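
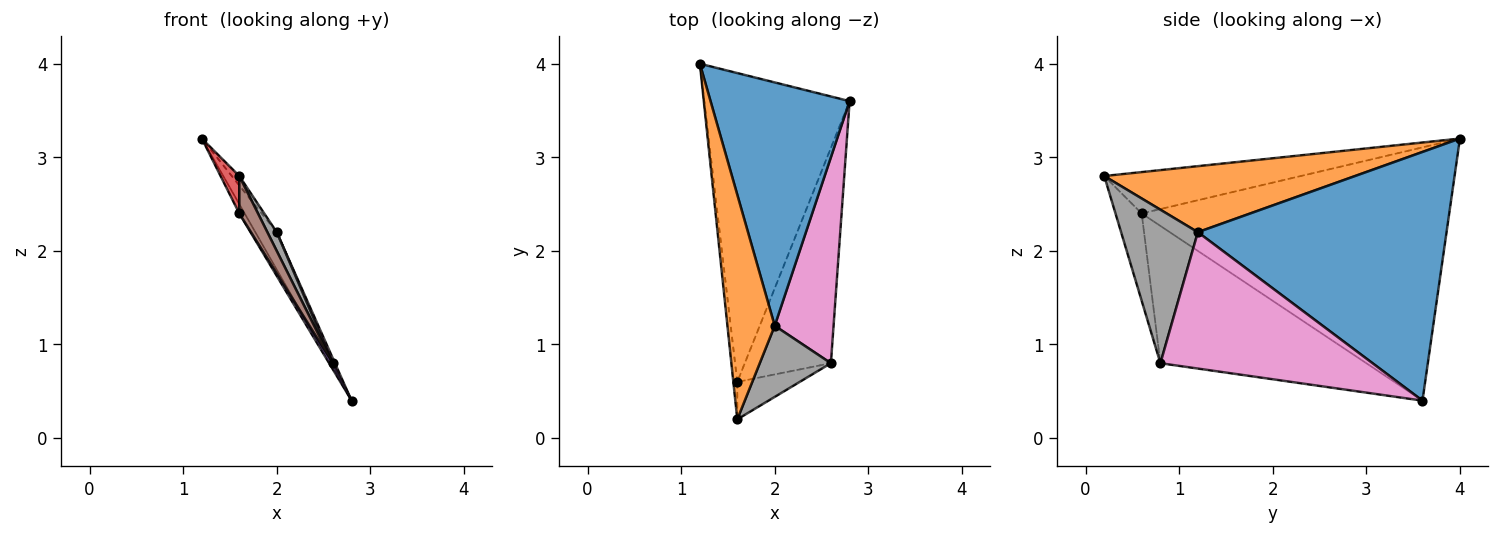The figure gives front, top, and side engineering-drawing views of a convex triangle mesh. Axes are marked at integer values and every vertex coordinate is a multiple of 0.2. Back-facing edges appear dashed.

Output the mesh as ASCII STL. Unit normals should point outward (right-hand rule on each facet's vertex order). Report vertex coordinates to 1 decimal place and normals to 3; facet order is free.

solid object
 facet normal 0.870 0.075 0.487
  outer loop
   vertex 2.0 1.2 2.2
   vertex 2.8 3.6 0.4
   vertex 1.2 4.0 3.2
  endloop
 endfacet
 facet normal 0.813 0.024 0.582
  outer loop
   vertex 2.0 1.2 2.2
   vertex 1.2 4.0 3.2
   vertex 1.6 0.2 2.8
  endloop
 endfacet
 facet normal -0.867 0.015 -0.498
  outer loop
   vertex 1.6 0.6 2.4
   vertex 1.2 4.0 3.2
   vertex 2.8 3.6 0.4
  endloop
 endfacet
 facet normal -0.991 -0.094 -0.094
  outer loop
   vertex 1.6 0.6 2.4
   vertex 1.6 0.2 2.8
   vertex 1.2 4.0 3.2
  endloop
 endfacet
 facet normal -0.847 -0.015 -0.531
  outer loop
   vertex 2.6 0.8 0.8
   vertex 1.6 0.6 2.4
   vertex 2.8 3.6 0.4
  endloop
 endfacet
 facet normal -0.704 -0.503 -0.503
  outer loop
   vertex 2.6 0.8 0.8
   vertex 1.6 0.2 2.8
   vertex 1.6 0.6 2.4
  endloop
 endfacet
 facet normal 0.918 -0.009 0.396
  outer loop
   vertex 2.6 0.8 0.8
   vertex 2.8 3.6 0.4
   vertex 2.0 1.2 2.2
  endloop
 endfacet
 facet normal 0.902 -0.110 0.418
  outer loop
   vertex 2.6 0.8 0.8
   vertex 2.0 1.2 2.2
   vertex 1.6 0.2 2.8
  endloop
 endfacet
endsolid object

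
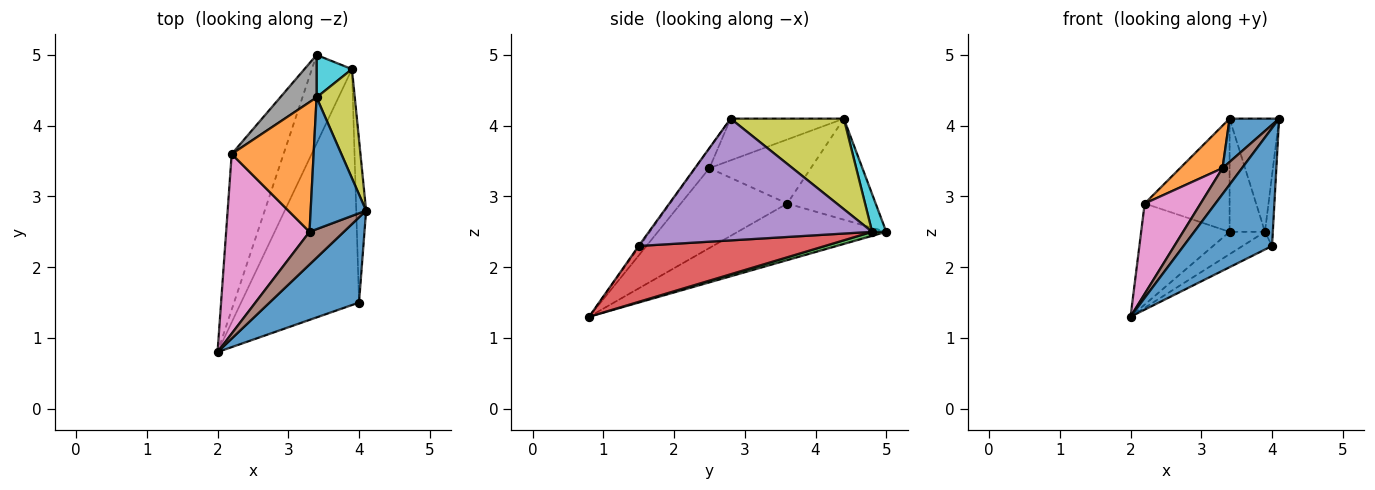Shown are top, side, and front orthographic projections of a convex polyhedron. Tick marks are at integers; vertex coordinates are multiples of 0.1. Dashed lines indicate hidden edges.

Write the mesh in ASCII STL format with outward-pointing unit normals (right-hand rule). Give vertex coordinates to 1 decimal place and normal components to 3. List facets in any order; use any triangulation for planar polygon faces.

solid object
 facet normal -0.009 -0.810 0.586
  outer loop
   vertex 4.0 1.5 2.3
   vertex 4.1 2.8 4.1
   vertex 2.0 0.8 1.3
  endloop
 endfacet
 facet normal -0.675 0.402 -0.619
  outer loop
   vertex 2.2 3.6 2.9
   vertex 3.4 5.0 2.5
   vertex 2.0 0.8 1.3
  endloop
 endfacet
 facet normal 0.097 0.243 -0.965
  outer loop
   vertex 3.9 4.8 2.5
   vertex 2.0 0.8 1.3
   vertex 3.4 5.0 2.5
  endloop
 endfacet
 facet normal 0.427 0.068 -0.902
  outer loop
   vertex 3.9 4.8 2.5
   vertex 4.0 1.5 2.3
   vertex 2.0 0.8 1.3
  endloop
 endfacet
 facet normal 0.996 0.035 -0.081
  outer loop
   vertex 3.9 4.8 2.5
   vertex 4.1 2.8 4.1
   vertex 4.0 1.5 2.3
  endloop
 endfacet
 facet normal -0.412 -0.567 0.714
  outer loop
   vertex 3.3 2.5 3.4
   vertex 2.0 0.8 1.3
   vertex 4.1 2.8 4.1
  endloop
 endfacet
 facet normal -0.650 -0.341 0.679
  outer loop
   vertex 3.3 2.5 3.4
   vertex 2.2 3.6 2.9
   vertex 2.0 0.8 1.3
  endloop
 endfacet
 facet normal -0.698 0.670 0.251
  outer loop
   vertex 3.4 4.4 4.1
   vertex 3.4 5.0 2.5
   vertex 2.2 3.6 2.9
  endloop
 endfacet
 facet normal 0.855 0.374 0.361
  outer loop
   vertex 3.4 4.4 4.1
   vertex 4.1 2.8 4.1
   vertex 3.9 4.8 2.5
  endloop
 endfacet
 facet normal 0.351 0.877 0.329
  outer loop
   vertex 3.4 4.4 4.1
   vertex 3.9 4.8 2.5
   vertex 3.4 5.0 2.5
  endloop
 endfacet
 facet normal -0.581 -0.254 0.773
  outer loop
   vertex 3.4 4.4 4.1
   vertex 3.3 2.5 3.4
   vertex 4.1 2.8 4.1
  endloop
 endfacet
 facet normal -0.596 -0.250 0.763
  outer loop
   vertex 3.4 4.4 4.1
   vertex 2.2 3.6 2.9
   vertex 3.3 2.5 3.4
  endloop
 endfacet
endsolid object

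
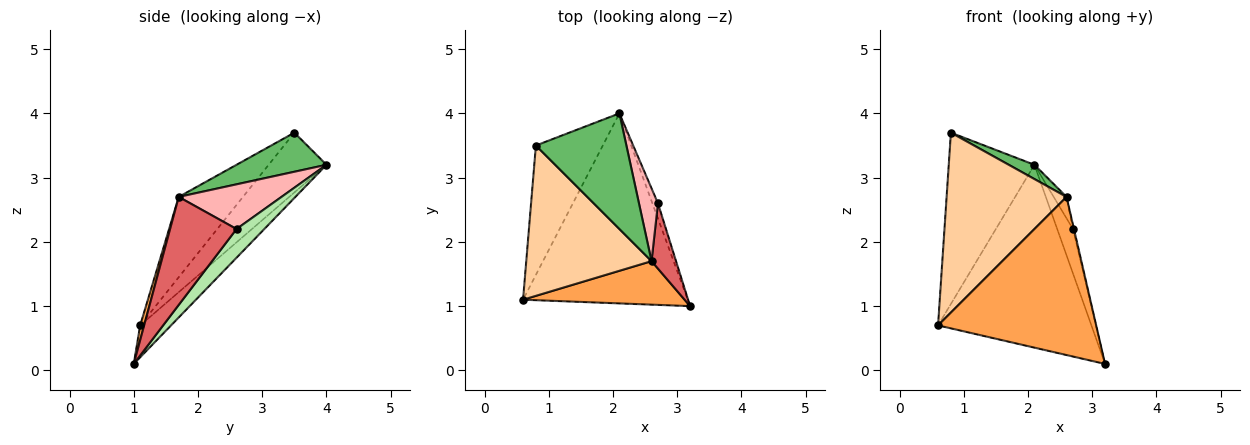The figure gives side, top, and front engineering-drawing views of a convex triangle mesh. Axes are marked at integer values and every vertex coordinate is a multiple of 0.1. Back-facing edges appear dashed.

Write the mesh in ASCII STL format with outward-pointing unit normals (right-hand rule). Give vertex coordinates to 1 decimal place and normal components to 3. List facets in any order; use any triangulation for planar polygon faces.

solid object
 facet normal -0.138 0.687 -0.714
  outer loop
   vertex 2.1 4.0 3.2
   vertex 3.2 1.0 0.1
   vertex 0.6 1.1 0.7
  endloop
 endfacet
 facet normal -0.474 0.703 -0.530
  outer loop
   vertex 0.8 3.5 3.7
   vertex 2.1 4.0 3.2
   vertex 0.6 1.1 0.7
  endloop
 endfacet
 facet normal 0.024 -0.964 0.265
  outer loop
   vertex 2.6 1.7 2.7
   vertex 0.6 1.1 0.7
   vertex 3.2 1.0 0.1
  endloop
 endfacet
 facet normal -0.380 -0.710 0.593
  outer loop
   vertex 2.6 1.7 2.7
   vertex 0.8 3.5 3.7
   vertex 0.6 1.1 0.7
  endloop
 endfacet
 facet normal 0.394 -0.113 0.912
  outer loop
   vertex 2.6 1.7 2.7
   vertex 2.1 4.0 3.2
   vertex 0.8 3.5 3.7
  endloop
 endfacet
 facet normal 0.858 0.486 -0.166
  outer loop
   vertex 2.7 2.6 2.2
   vertex 3.2 1.0 0.1
   vertex 2.1 4.0 3.2
  endloop
 endfacet
 facet normal 0.975 0.015 0.221
  outer loop
   vertex 2.7 2.6 2.2
   vertex 2.6 1.7 2.7
   vertex 3.2 1.0 0.1
  endloop
 endfacet
 facet normal 0.914 0.114 0.389
  outer loop
   vertex 2.7 2.6 2.2
   vertex 2.1 4.0 3.2
   vertex 2.6 1.7 2.7
  endloop
 endfacet
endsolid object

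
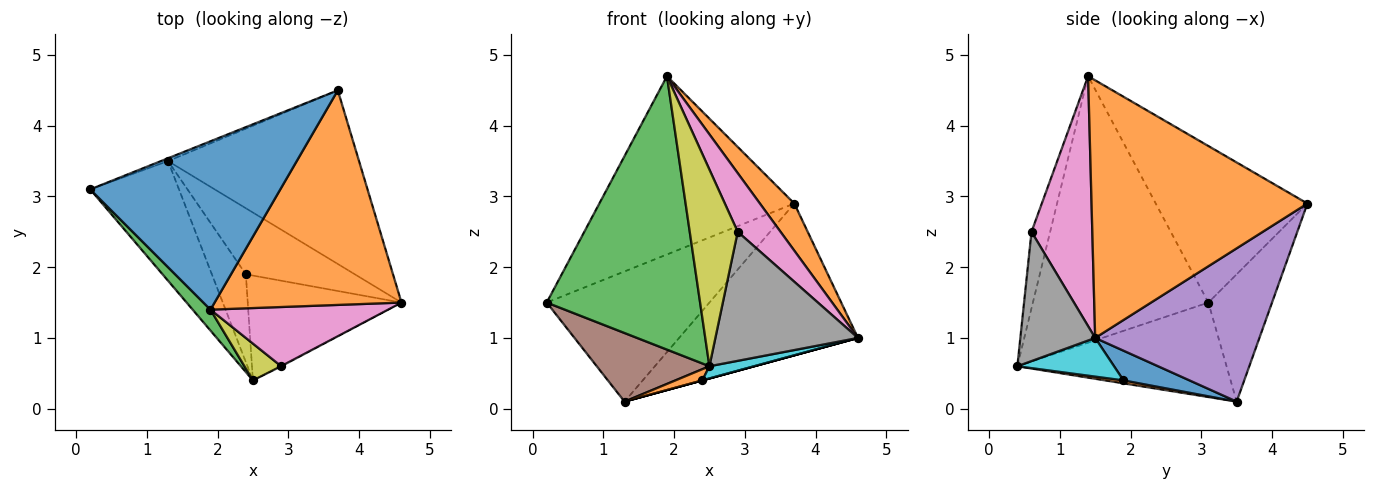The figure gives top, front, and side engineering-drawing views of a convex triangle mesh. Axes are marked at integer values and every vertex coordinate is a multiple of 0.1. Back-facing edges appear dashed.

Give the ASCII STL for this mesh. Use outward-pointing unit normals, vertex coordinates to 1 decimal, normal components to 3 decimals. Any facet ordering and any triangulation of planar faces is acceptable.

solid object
 facet normal -0.492 0.633 0.598
  outer loop
   vertex 1.9 1.4 4.7
   vertex 3.7 4.5 2.9
   vertex 0.2 3.1 1.5
  endloop
 endfacet
 facet normal 0.803 -0.128 0.582
  outer loop
   vertex 1.9 1.4 4.7
   vertex 4.6 1.5 1.0
   vertex 3.7 4.5 2.9
  endloop
 endfacet
 facet normal -0.752 -0.657 0.050
  outer loop
   vertex 2.5 0.4 0.6
   vertex 1.9 1.4 4.7
   vertex 0.2 3.1 1.5
  endloop
 endfacet
 facet normal -0.364 0.931 -0.020
  outer loop
   vertex 1.3 3.5 0.1
   vertex 0.2 3.1 1.5
   vertex 3.7 4.5 2.9
  endloop
 endfacet
 facet normal 0.517 0.563 -0.644
  outer loop
   vertex 1.3 3.5 0.1
   vertex 3.7 4.5 2.9
   vertex 4.6 1.5 1.0
  endloop
 endfacet
 facet normal -0.678 -0.365 -0.637
  outer loop
   vertex 1.3 3.5 0.1
   vertex 2.5 0.4 0.6
   vertex 0.2 3.1 1.5
  endloop
 endfacet
 facet normal 0.707 -0.498 0.502
  outer loop
   vertex 2.9 0.6 2.5
   vertex 4.6 1.5 1.0
   vertex 1.9 1.4 4.7
  endloop
 endfacet
 facet normal 0.465 -0.885 -0.005
  outer loop
   vertex 2.9 0.6 2.5
   vertex 2.5 0.4 0.6
   vertex 4.6 1.5 1.0
  endloop
 endfacet
 facet normal -0.357 -0.918 0.172
  outer loop
   vertex 2.9 0.6 2.5
   vertex 1.9 1.4 4.7
   vertex 2.5 0.4 0.6
  endloop
 endfacet
 facet normal 0.242 -0.112 -0.964
  outer loop
   vertex 2.4 1.9 0.4
   vertex 4.6 1.5 1.0
   vertex 2.5 0.4 0.6
  endloop
 endfacet
 facet normal 0.263 0.000 -0.965
  outer loop
   vertex 2.4 1.9 0.4
   vertex 1.3 3.5 0.1
   vertex 4.6 1.5 1.0
  endloop
 endfacet
 facet normal 0.086 -0.126 -0.988
  outer loop
   vertex 2.4 1.9 0.4
   vertex 2.5 0.4 0.6
   vertex 1.3 3.5 0.1
  endloop
 endfacet
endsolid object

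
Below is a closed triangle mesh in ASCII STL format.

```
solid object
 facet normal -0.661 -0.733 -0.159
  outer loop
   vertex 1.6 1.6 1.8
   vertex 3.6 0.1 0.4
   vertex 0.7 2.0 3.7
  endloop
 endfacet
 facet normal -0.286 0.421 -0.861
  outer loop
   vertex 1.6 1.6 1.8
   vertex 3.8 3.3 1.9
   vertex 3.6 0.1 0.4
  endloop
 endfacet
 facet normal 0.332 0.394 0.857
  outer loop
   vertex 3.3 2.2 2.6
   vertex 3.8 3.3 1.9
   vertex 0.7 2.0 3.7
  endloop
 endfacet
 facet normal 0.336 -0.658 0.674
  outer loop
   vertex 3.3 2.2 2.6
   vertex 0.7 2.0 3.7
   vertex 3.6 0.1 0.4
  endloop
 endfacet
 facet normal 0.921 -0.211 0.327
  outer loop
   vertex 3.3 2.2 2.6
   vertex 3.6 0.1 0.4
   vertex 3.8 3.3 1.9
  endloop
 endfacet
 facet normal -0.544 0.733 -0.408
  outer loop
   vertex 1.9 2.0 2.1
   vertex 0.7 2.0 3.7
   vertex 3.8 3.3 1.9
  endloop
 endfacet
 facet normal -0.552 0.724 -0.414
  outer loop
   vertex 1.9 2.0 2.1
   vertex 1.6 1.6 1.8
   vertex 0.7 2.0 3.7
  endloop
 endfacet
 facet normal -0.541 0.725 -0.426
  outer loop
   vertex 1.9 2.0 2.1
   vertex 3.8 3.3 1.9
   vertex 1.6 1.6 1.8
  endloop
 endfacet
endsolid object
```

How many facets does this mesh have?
8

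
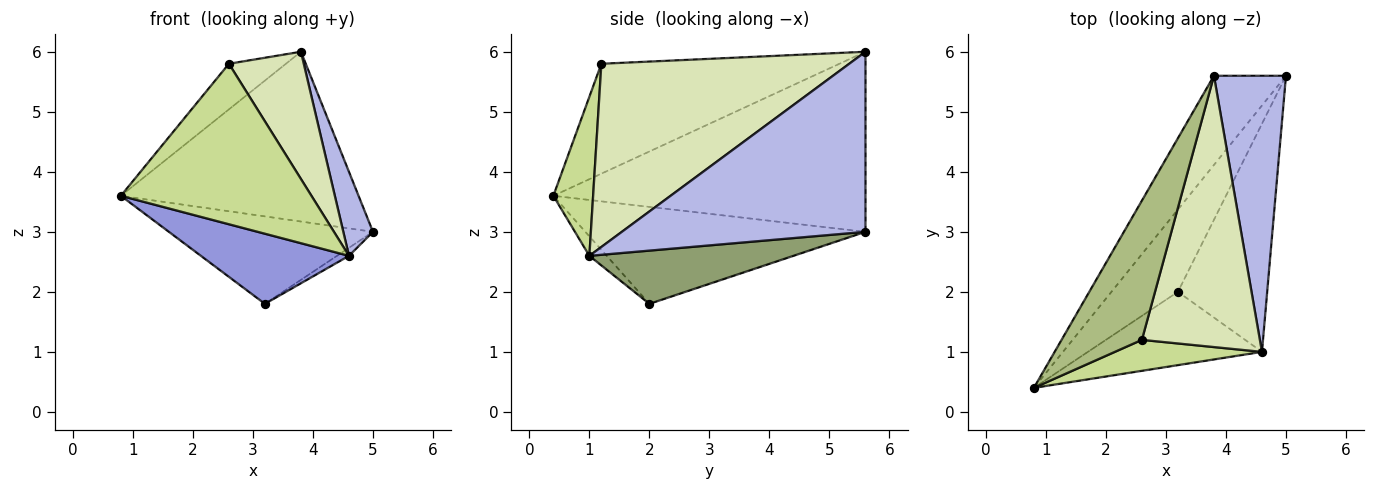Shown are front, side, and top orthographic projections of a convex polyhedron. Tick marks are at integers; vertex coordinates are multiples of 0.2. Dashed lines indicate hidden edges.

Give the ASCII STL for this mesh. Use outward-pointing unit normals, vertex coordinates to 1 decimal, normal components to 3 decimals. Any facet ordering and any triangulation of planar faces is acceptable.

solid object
 facet normal -0.758 0.577 -0.303
  outer loop
   vertex 3.8 5.6 6.0
   vertex 5.0 5.6 3.0
   vertex 0.8 0.4 3.6
  endloop
 endfacet
 facet normal -0.707 0.515 -0.485
  outer loop
   vertex 3.2 2.0 1.8
   vertex 0.8 0.4 3.6
   vertex 5.0 5.6 3.0
  endloop
 endfacet
 facet normal -0.081 -0.689 -0.720
  outer loop
   vertex 4.6 1.0 2.6
   vertex 0.8 0.4 3.6
   vertex 3.2 2.0 1.8
  endloop
 endfacet
 facet normal 0.923 -0.112 0.369
  outer loop
   vertex 4.6 1.0 2.6
   vertex 5.0 5.6 3.0
   vertex 3.8 5.6 6.0
  endloop
 endfacet
 facet normal 0.512 0.030 -0.858
  outer loop
   vertex 4.6 1.0 2.6
   vertex 3.2 2.0 1.8
   vertex 5.0 5.6 3.0
  endloop
 endfacet
 facet normal -0.793 0.190 0.579
  outer loop
   vertex 2.6 1.2 5.8
   vertex 3.8 5.6 6.0
   vertex 0.8 0.4 3.6
  endloop
 endfacet
 facet normal 0.201 -0.962 0.186
  outer loop
   vertex 2.6 1.2 5.8
   vertex 0.8 0.4 3.6
   vertex 4.6 1.0 2.6
  endloop
 endfacet
 facet normal 0.815 -0.246 0.525
  outer loop
   vertex 2.6 1.2 5.8
   vertex 4.6 1.0 2.6
   vertex 3.8 5.6 6.0
  endloop
 endfacet
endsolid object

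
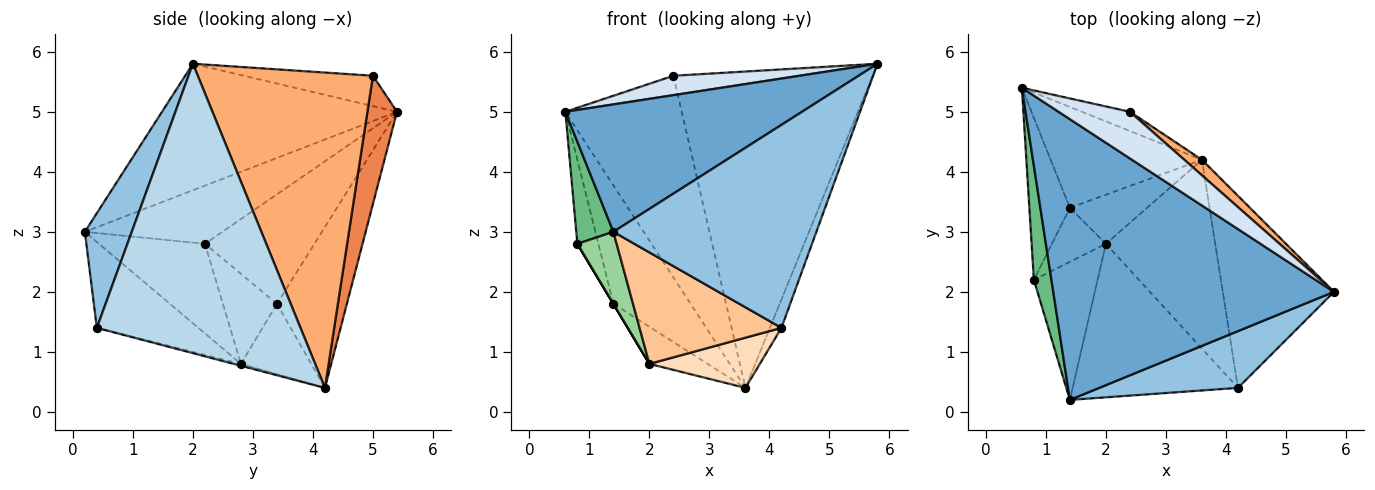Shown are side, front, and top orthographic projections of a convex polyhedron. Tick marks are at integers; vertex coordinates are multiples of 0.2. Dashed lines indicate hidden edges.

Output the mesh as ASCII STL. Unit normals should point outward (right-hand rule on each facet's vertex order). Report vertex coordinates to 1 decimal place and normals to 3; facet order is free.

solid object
 facet normal -0.380 -0.382 0.842
  outer loop
   vertex 1.4 0.2 3.0
   vertex 5.8 2.0 5.8
   vertex 0.6 5.4 5.0
  endloop
 endfacet
 facet normal 0.217 -0.940 0.263
  outer loop
   vertex 4.2 0.4 1.4
   vertex 5.8 2.0 5.8
   vertex 1.4 0.2 3.0
  endloop
 endfacet
 facet normal 0.932 0.053 -0.358
  outer loop
   vertex 4.2 0.4 1.4
   vertex 3.6 4.2 0.4
   vertex 5.8 2.0 5.8
  endloop
 endfacet
 facet normal -0.366 -0.357 0.859
  outer loop
   vertex 2.4 5.0 5.6
   vertex 0.6 5.4 5.0
   vertex 5.8 2.0 5.8
  endloop
 endfacet
 facet normal 0.245 0.965 -0.092
  outer loop
   vertex 2.4 5.0 5.6
   vertex 3.6 4.2 0.4
   vertex 0.6 5.4 5.0
  endloop
 endfacet
 facet normal 0.660 0.750 0.037
  outer loop
   vertex 2.4 5.0 5.6
   vertex 5.8 2.0 5.8
   vertex 3.6 4.2 0.4
  endloop
 endfacet
 facet normal -0.388 -0.542 -0.746
  outer loop
   vertex 2.0 2.8 0.8
   vertex 4.2 0.4 1.4
   vertex 1.4 0.2 3.0
  endloop
 endfacet
 facet normal -0.017 -0.257 -0.966
  outer loop
   vertex 2.0 2.8 0.8
   vertex 3.6 4.2 0.4
   vertex 4.2 0.4 1.4
  endloop
 endfacet
 facet normal -0.927 -0.250 0.280
  outer loop
   vertex 0.8 2.2 2.8
   vertex 1.4 0.2 3.0
   vertex 0.6 5.4 5.0
  endloop
 endfacet
 facet normal -0.780 -0.289 -0.555
  outer loop
   vertex 0.8 2.2 2.8
   vertex 2.0 2.8 0.8
   vertex 1.4 0.2 3.0
  endloop
 endfacet
 facet normal -0.568 0.627 -0.534
  outer loop
   vertex 1.4 3.4 1.8
   vertex 0.6 5.4 5.0
   vertex 3.6 4.2 0.4
  endloop
 endfacet
 facet normal -0.588 0.488 -0.645
  outer loop
   vertex 1.4 3.4 1.8
   vertex 3.6 4.2 0.4
   vertex 2.0 2.8 0.8
  endloop
 endfacet
 facet normal -0.923 0.177 -0.341
  outer loop
   vertex 1.4 3.4 1.8
   vertex 0.8 2.2 2.8
   vertex 0.6 5.4 5.0
  endloop
 endfacet
 facet normal -0.857 0.000 -0.514
  outer loop
   vertex 1.4 3.4 1.8
   vertex 2.0 2.8 0.8
   vertex 0.8 2.2 2.8
  endloop
 endfacet
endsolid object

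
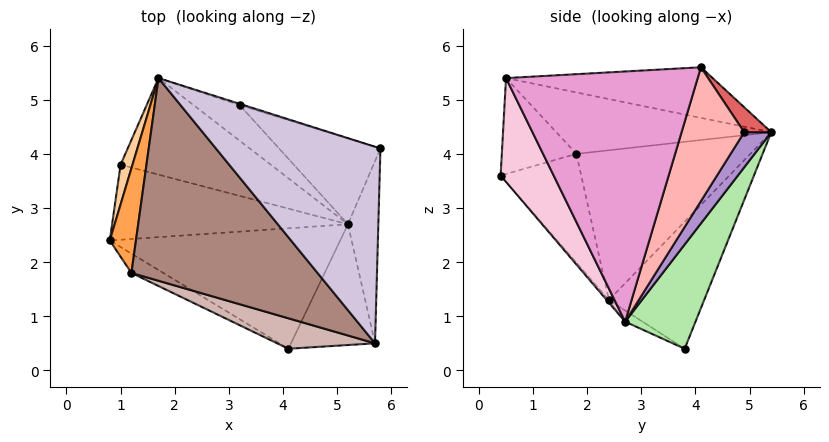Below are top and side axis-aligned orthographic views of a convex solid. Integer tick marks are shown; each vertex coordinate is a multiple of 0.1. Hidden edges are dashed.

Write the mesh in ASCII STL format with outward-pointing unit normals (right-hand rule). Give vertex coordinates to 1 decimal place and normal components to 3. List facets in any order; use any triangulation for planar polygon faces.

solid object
 facet normal -0.007 -0.760 -0.650
  outer loop
   vertex 5.2 2.7 0.9
   vertex 4.1 0.4 3.6
   vertex 0.8 2.4 1.3
  endloop
 endfacet
 facet normal -0.446 -0.886 -0.131
  outer loop
   vertex 1.2 1.8 4.0
   vertex 0.8 2.4 1.3
   vertex 4.1 0.4 3.6
  endloop
 endfacet
 facet normal -0.978 0.117 0.171
  outer loop
   vertex 1.2 1.8 4.0
   vertex 1.7 5.4 4.4
   vertex 0.8 2.4 1.3
  endloop
 endfacet
 facet normal -0.976 0.198 0.091
  outer loop
   vertex 1.0 3.8 0.4
   vertex 0.8 2.4 1.3
   vertex 1.7 5.4 4.4
  endloop
 endfacet
 facet normal -0.040 -0.536 -0.843
  outer loop
   vertex 1.0 3.8 0.4
   vertex 5.2 2.7 0.9
   vertex 0.8 2.4 1.3
  endloop
 endfacet
 facet normal 0.276 0.875 -0.398
  outer loop
   vertex 1.0 3.8 0.4
   vertex 1.7 5.4 4.4
   vertex 5.2 2.7 0.9
  endloop
 endfacet
 facet normal 0.316 0.947 -0.053
  outer loop
   vertex 3.2 4.9 4.4
   vertex 1.7 5.4 4.4
   vertex 5.8 4.1 5.6
  endloop
 endfacet
 facet normal 0.407 0.860 -0.308
  outer loop
   vertex 3.2 4.9 4.4
   vertex 5.8 4.1 5.6
   vertex 5.2 2.7 0.9
  endloop
 endfacet
 facet normal 0.292 0.876 -0.384
  outer loop
   vertex 3.2 4.9 4.4
   vertex 5.2 2.7 0.9
   vertex 1.7 5.4 4.4
  endloop
 endfacet
 facet normal -0.294 -0.045 0.955
  outer loop
   vertex 5.7 0.5 5.4
   vertex 5.8 4.1 5.6
   vertex 1.7 5.4 4.4
  endloop
 endfacet
 facet normal -0.313 -0.062 0.948
  outer loop
   vertex 5.7 0.5 5.4
   vertex 1.7 5.4 4.4
   vertex 1.2 1.8 4.0
  endloop
 endfacet
 facet normal -0.362 -0.856 0.369
  outer loop
   vertex 5.7 0.5 5.4
   vertex 1.2 1.8 4.0
   vertex 4.1 0.4 3.6
  endloop
 endfacet
 facet normal 0.992 -0.021 -0.120
  outer loop
   vertex 5.7 0.5 5.4
   vertex 5.2 2.7 0.9
   vertex 5.8 4.1 5.6
  endloop
 endfacet
 facet normal 0.520 -0.743 -0.421
  outer loop
   vertex 5.7 0.5 5.4
   vertex 4.1 0.4 3.6
   vertex 5.2 2.7 0.9
  endloop
 endfacet
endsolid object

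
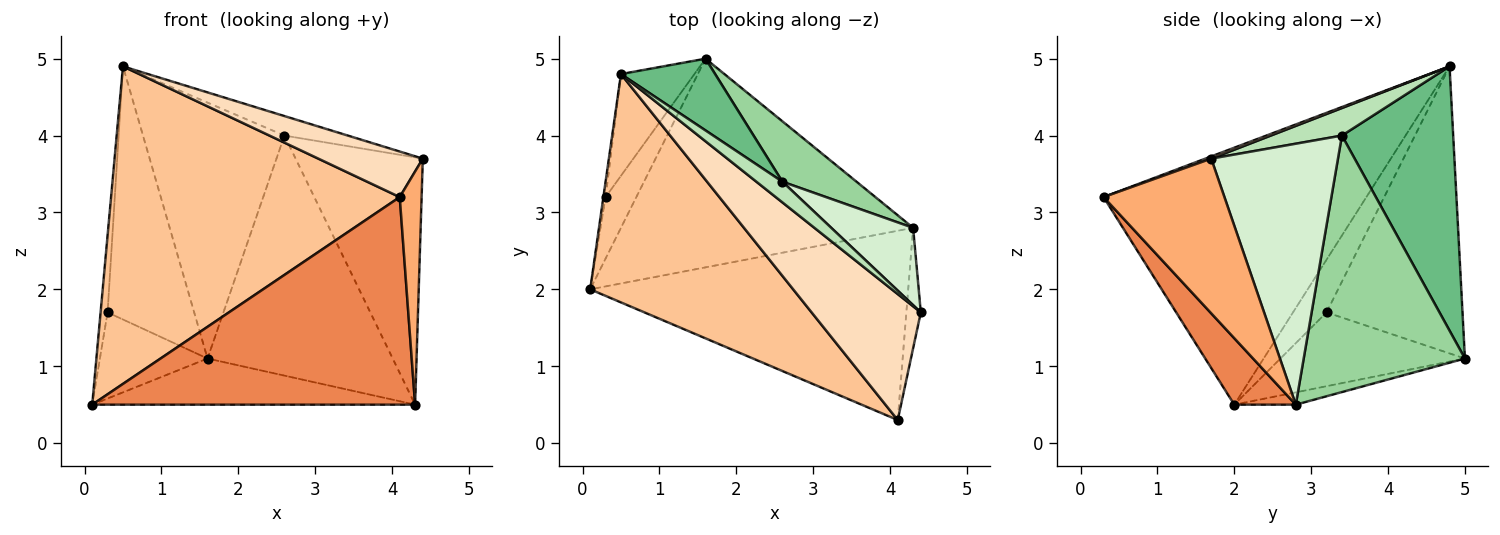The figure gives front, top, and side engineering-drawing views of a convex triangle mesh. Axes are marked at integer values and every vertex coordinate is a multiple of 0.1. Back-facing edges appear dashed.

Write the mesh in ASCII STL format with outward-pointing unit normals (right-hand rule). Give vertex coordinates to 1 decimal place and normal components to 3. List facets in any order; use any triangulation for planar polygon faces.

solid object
 facet normal -0.041 0.216 -0.976
  outer loop
   vertex 4.3 2.8 0.5
   vertex 0.1 2.0 0.5
   vertex 1.6 5.0 1.1
  endloop
 endfacet
 facet normal -0.813 0.474 -0.339
  outer loop
   vertex 0.3 3.2 1.7
   vertex 1.6 5.0 1.1
   vertex 0.1 2.0 0.5
  endloop
 endfacet
 facet normal -0.978 0.204 -0.041
  outer loop
   vertex 0.3 3.2 1.7
   vertex 0.1 2.0 0.5
   vertex 0.5 4.8 4.9
  endloop
 endfacet
 facet normal -0.824 0.525 -0.211
  outer loop
   vertex 0.3 3.2 1.7
   vertex 0.5 4.8 4.9
   vertex 1.6 5.0 1.1
  endloop
 endfacet
 facet normal 0.139 -0.732 -0.667
  outer loop
   vertex 4.1 0.3 3.2
   vertex 0.1 2.0 0.5
   vertex 4.3 2.8 0.5
  endloop
 endfacet
 facet normal 0.980 -0.177 -0.092
  outer loop
   vertex 4.1 0.3 3.2
   vertex 4.3 2.8 0.5
   vertex 4.4 1.7 3.7
  endloop
 endfacet
 facet normal -0.594 -0.653 0.470
  outer loop
   vertex 4.1 0.3 3.2
   vertex 0.5 4.8 4.9
   vertex 0.1 2.0 0.5
  endloop
 endfacet
 facet normal 0.019 -0.340 0.940
  outer loop
   vertex 4.1 0.3 3.2
   vertex 4.4 1.7 3.7
   vertex 0.5 4.8 4.9
  endloop
 endfacet
 facet normal 0.604 0.767 0.215
  outer loop
   vertex 2.6 3.4 4.0
   vertex 1.6 5.0 1.1
   vertex 0.5 4.8 4.9
  endloop
 endfacet
 facet normal 0.645 0.741 0.186
  outer loop
   vertex 2.6 3.4 4.0
   vertex 4.3 2.8 0.5
   vertex 1.6 5.0 1.1
  endloop
 endfacet
 facet normal 0.610 0.544 0.577
  outer loop
   vertex 2.6 3.4 4.0
   vertex 0.5 4.8 4.9
   vertex 4.4 1.7 3.7
  endloop
 endfacet
 facet normal 0.689 0.692 0.216
  outer loop
   vertex 2.6 3.4 4.0
   vertex 4.4 1.7 3.7
   vertex 4.3 2.8 0.5
  endloop
 endfacet
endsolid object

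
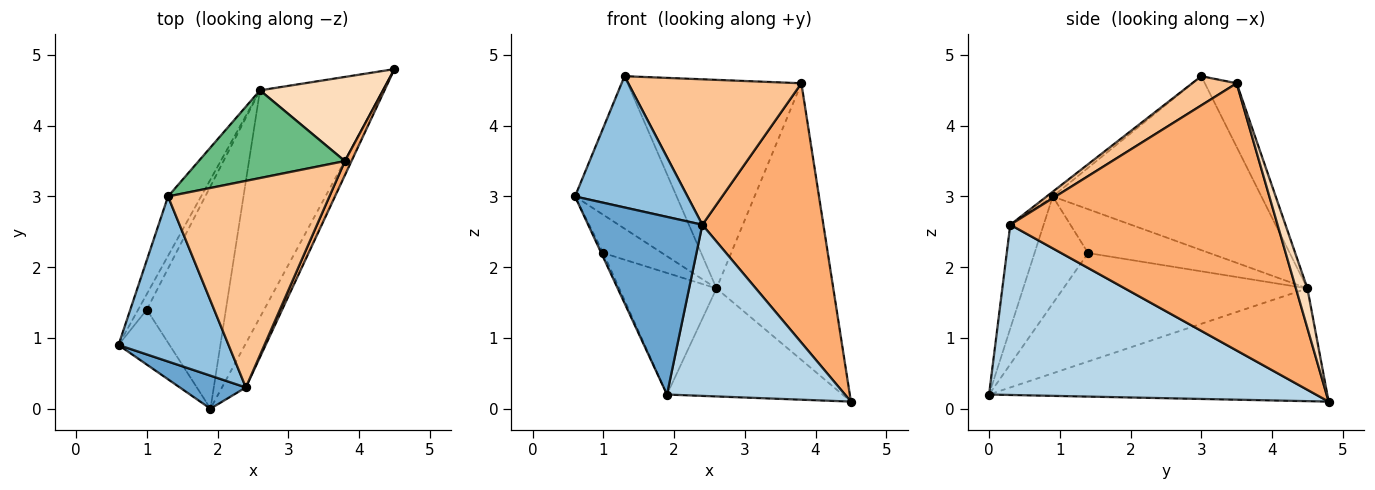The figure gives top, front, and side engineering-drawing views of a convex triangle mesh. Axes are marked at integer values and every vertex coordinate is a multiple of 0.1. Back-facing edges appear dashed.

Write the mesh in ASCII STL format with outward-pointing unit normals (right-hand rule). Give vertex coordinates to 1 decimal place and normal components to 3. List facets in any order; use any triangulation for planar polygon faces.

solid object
 facet normal -0.276 -0.945 0.176
  outer loop
   vertex 2.4 0.3 2.6
   vertex 0.6 0.9 3.0
   vertex 1.9 0.0 0.2
  endloop
 endfacet
 facet normal -0.034 -0.622 0.782
  outer loop
   vertex 2.4 0.3 2.6
   vertex 1.3 3.0 4.7
   vertex 0.6 0.9 3.0
  endloop
 endfacet
 facet normal 0.872 -0.475 -0.122
  outer loop
   vertex 2.4 0.3 2.6
   vertex 1.9 0.0 0.2
   vertex 4.5 4.8 0.1
  endloop
 endfacet
 facet normal -0.638 0.331 -0.695
  outer loop
   vertex 2.6 4.5 1.7
   vertex 4.5 4.8 0.1
   vertex 1.9 0.0 0.2
  endloop
 endfacet
 facet normal -0.886 0.432 -0.168
  outer loop
   vertex 2.6 4.5 1.7
   vertex 0.6 0.9 3.0
   vertex 1.3 3.0 4.7
  endloop
 endfacet
 facet normal 0.911 -0.412 0.022
  outer loop
   vertex 3.8 3.5 4.6
   vertex 2.4 0.3 2.6
   vertex 4.5 4.8 0.1
  endloop
 endfacet
 facet normal 0.146 -0.570 0.809
  outer loop
   vertex 3.8 3.5 4.6
   vertex 1.3 3.0 4.7
   vertex 2.4 0.3 2.6
  endloop
 endfacet
 facet normal 0.094 0.953 0.290
  outer loop
   vertex 3.8 3.5 4.6
   vertex 4.5 4.8 0.1
   vertex 2.6 4.5 1.7
  endloop
 endfacet
 facet normal -0.166 0.909 0.382
  outer loop
   vertex 3.8 3.5 4.6
   vertex 2.6 4.5 1.7
   vertex 1.3 3.0 4.7
  endloop
 endfacet
 facet normal -0.902 0.034 -0.430
  outer loop
   vertex 1.0 1.4 2.2
   vertex 1.9 0.0 0.2
   vertex 0.6 0.9 3.0
  endloop
 endfacet
 facet normal -0.886 0.429 -0.175
  outer loop
   vertex 1.0 1.4 2.2
   vertex 0.6 0.9 3.0
   vertex 2.6 4.5 1.7
  endloop
 endfacet
 facet normal -0.769 0.307 -0.561
  outer loop
   vertex 1.0 1.4 2.2
   vertex 2.6 4.5 1.7
   vertex 1.9 0.0 0.2
  endloop
 endfacet
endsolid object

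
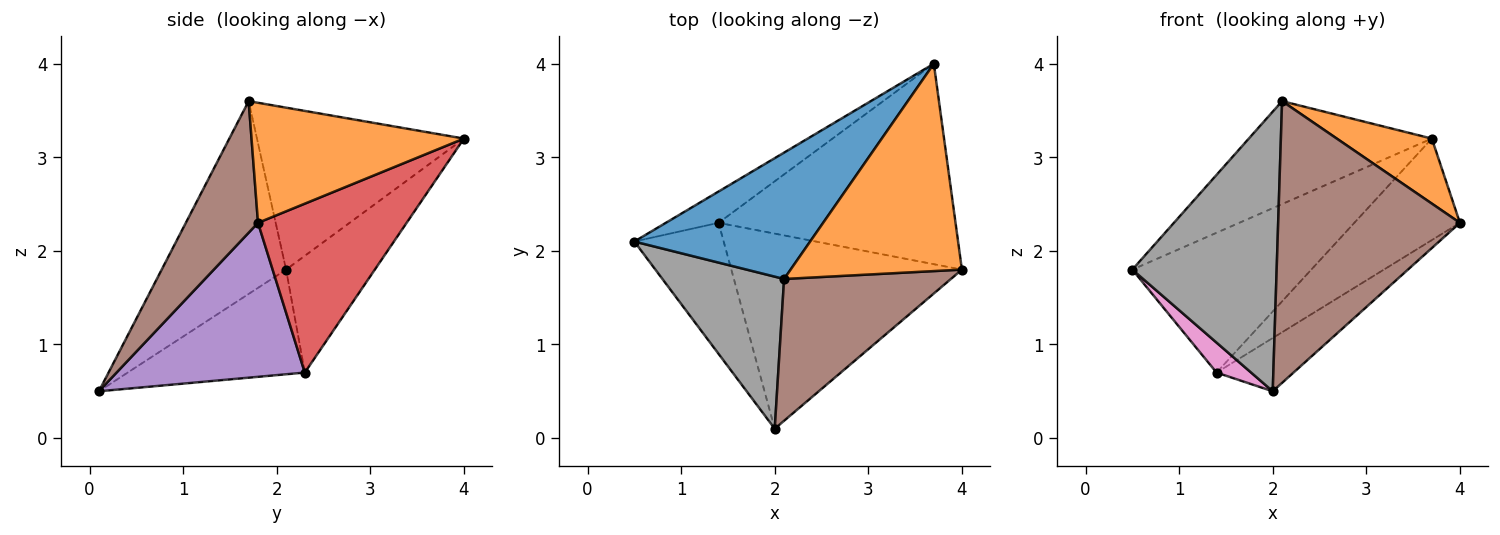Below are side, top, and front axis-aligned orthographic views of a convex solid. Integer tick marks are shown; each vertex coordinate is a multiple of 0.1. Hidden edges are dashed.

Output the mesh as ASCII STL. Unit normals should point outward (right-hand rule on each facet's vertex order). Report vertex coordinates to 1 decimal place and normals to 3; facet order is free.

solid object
 facet normal -0.581 0.514 0.631
  outer loop
   vertex 2.1 1.7 3.6
   vertex 3.7 4.0 3.2
   vertex 0.5 2.1 1.8
  endloop
 endfacet
 facet normal 0.556 -0.249 0.793
  outer loop
   vertex 2.1 1.7 3.6
   vertex 4.0 1.8 2.3
   vertex 3.7 4.0 3.2
  endloop
 endfacet
 facet normal -0.436 0.878 -0.197
  outer loop
   vertex 1.4 2.3 0.7
   vertex 0.5 2.1 1.8
   vertex 3.7 4.0 3.2
  endloop
 endfacet
 facet normal 0.537 0.381 -0.753
  outer loop
   vertex 1.4 2.3 0.7
   vertex 3.7 4.0 3.2
   vertex 4.0 1.8 2.3
  endloop
 endfacet
 facet normal 0.542 0.221 -0.811
  outer loop
   vertex 2.0 0.1 0.5
   vertex 1.4 2.3 0.7
   vertex 4.0 1.8 2.3
  endloop
 endfacet
 facet normal 0.334 -0.842 0.424
  outer loop
   vertex 2.0 0.1 0.5
   vertex 4.0 1.8 2.3
   vertex 2.1 1.7 3.6
  endloop
 endfacet
 facet normal -0.752 -0.147 -0.642
  outer loop
   vertex 2.0 0.1 0.5
   vertex 0.5 2.1 1.8
   vertex 1.4 2.3 0.7
  endloop
 endfacet
 facet normal -0.604 -0.700 0.381
  outer loop
   vertex 2.0 0.1 0.5
   vertex 2.1 1.7 3.6
   vertex 0.5 2.1 1.8
  endloop
 endfacet
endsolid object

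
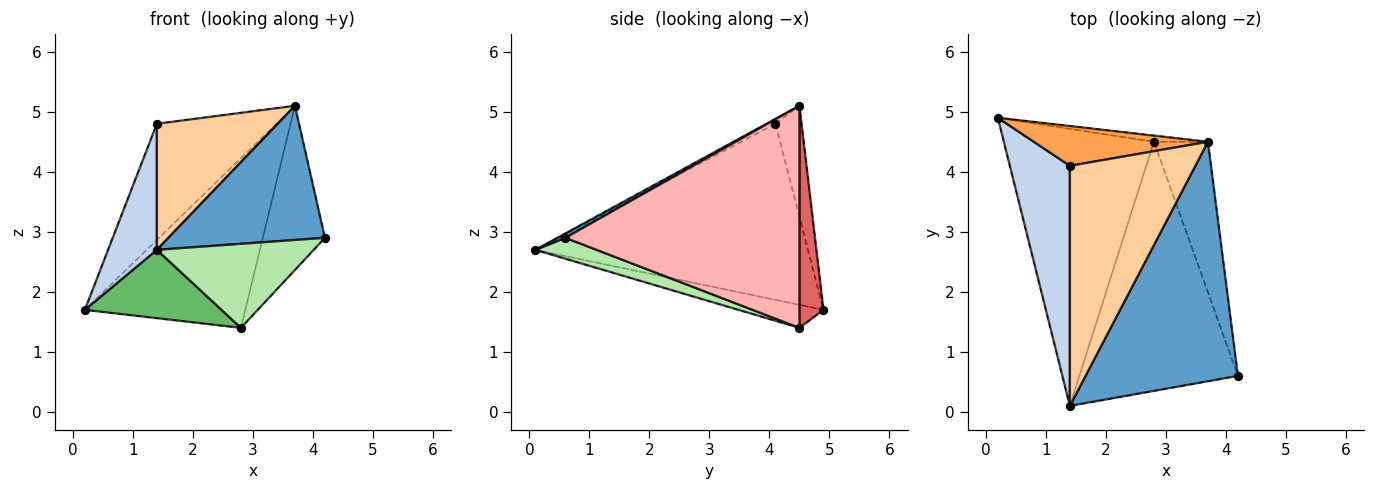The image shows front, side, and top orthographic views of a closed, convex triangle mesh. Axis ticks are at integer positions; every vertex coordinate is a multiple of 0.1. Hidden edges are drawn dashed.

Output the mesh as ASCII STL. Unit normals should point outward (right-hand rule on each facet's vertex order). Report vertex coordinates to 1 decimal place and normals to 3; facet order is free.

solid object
 facet normal 0.025 -0.489 0.872
  outer loop
   vertex 3.7 4.5 5.1
   vertex 1.4 0.1 2.7
   vertex 4.2 0.6 2.9
  endloop
 endfacet
 facet normal -0.933 -0.167 0.318
  outer loop
   vertex 1.4 4.1 4.8
   vertex 0.2 4.9 1.7
   vertex 1.4 0.1 2.7
  endloop
 endfacet
 facet normal -0.203 0.926 0.317
  outer loop
   vertex 1.4 4.1 4.8
   vertex 3.7 4.5 5.1
   vertex 0.2 4.9 1.7
  endloop
 endfacet
 facet normal -0.035 -0.465 0.885
  outer loop
   vertex 1.4 4.1 4.8
   vertex 1.4 0.1 2.7
   vertex 3.7 4.5 5.1
  endloop
 endfacet
 facet normal -0.147 -0.237 -0.960
  outer loop
   vertex 2.8 4.5 1.4
   vertex 1.4 0.1 2.7
   vertex 0.2 4.9 1.7
  endloop
 endfacet
 facet normal 0.124 -0.317 -0.940
  outer loop
   vertex 2.8 4.5 1.4
   vertex 4.2 0.6 2.9
   vertex 1.4 0.1 2.7
  endloop
 endfacet
 facet normal 0.148 0.988 -0.036
  outer loop
   vertex 2.8 4.5 1.4
   vertex 0.2 4.9 1.7
   vertex 3.7 4.5 5.1
  endloop
 endfacet
 facet normal 0.941 0.250 -0.229
  outer loop
   vertex 2.8 4.5 1.4
   vertex 3.7 4.5 5.1
   vertex 4.2 0.6 2.9
  endloop
 endfacet
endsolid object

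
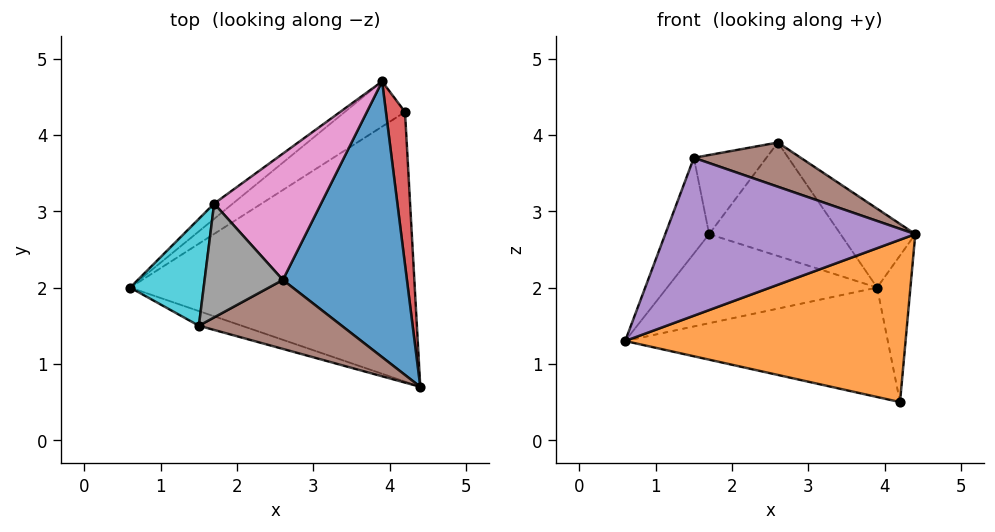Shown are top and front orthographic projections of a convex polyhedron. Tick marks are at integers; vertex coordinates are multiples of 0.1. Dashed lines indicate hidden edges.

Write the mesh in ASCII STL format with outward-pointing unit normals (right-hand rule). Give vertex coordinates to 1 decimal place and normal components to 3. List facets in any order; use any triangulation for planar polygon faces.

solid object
 facet normal 0.650 0.209 0.731
  outer loop
   vertex 2.6 2.1 3.9
   vertex 4.4 0.7 2.7
   vertex 3.9 4.7 2.0
  endloop
 endfacet
 facet normal 0.138 -0.511 -0.849
  outer loop
   vertex 4.2 4.3 0.5
   vertex 4.4 0.7 2.7
   vertex 0.6 2.0 1.3
  endloop
 endfacet
 facet normal -0.560 0.766 -0.316
  outer loop
   vertex 4.2 4.3 0.5
   vertex 0.6 2.0 1.3
   vertex 3.9 4.7 2.0
  endloop
 endfacet
 facet normal 0.976 0.149 0.155
  outer loop
   vertex 4.2 4.3 0.5
   vertex 3.9 4.7 2.0
   vertex 4.4 0.7 2.7
  endloop
 endfacet
 facet normal -0.293 -0.952 -0.088
  outer loop
   vertex 1.5 1.5 3.7
   vertex 0.6 2.0 1.3
   vertex 4.4 0.7 2.7
  endloop
 endfacet
 facet normal 0.140 -0.534 0.834
  outer loop
   vertex 1.5 1.5 3.7
   vertex 4.4 0.7 2.7
   vertex 2.6 2.1 3.9
  endloop
 endfacet
 facet normal -0.242 0.648 0.722
  outer loop
   vertex 1.7 3.1 2.7
   vertex 2.6 2.1 3.9
   vertex 3.9 4.7 2.0
  endloop
 endfacet
 facet normal -0.418 0.518 0.746
  outer loop
   vertex 1.7 3.1 2.7
   vertex 1.5 1.5 3.7
   vertex 2.6 2.1 3.9
  endloop
 endfacet
 facet normal -0.610 0.781 -0.134
  outer loop
   vertex 1.7 3.1 2.7
   vertex 3.9 4.7 2.0
   vertex 0.6 2.0 1.3
  endloop
 endfacet
 facet normal -0.850 0.351 0.392
  outer loop
   vertex 1.7 3.1 2.7
   vertex 0.6 2.0 1.3
   vertex 1.5 1.5 3.7
  endloop
 endfacet
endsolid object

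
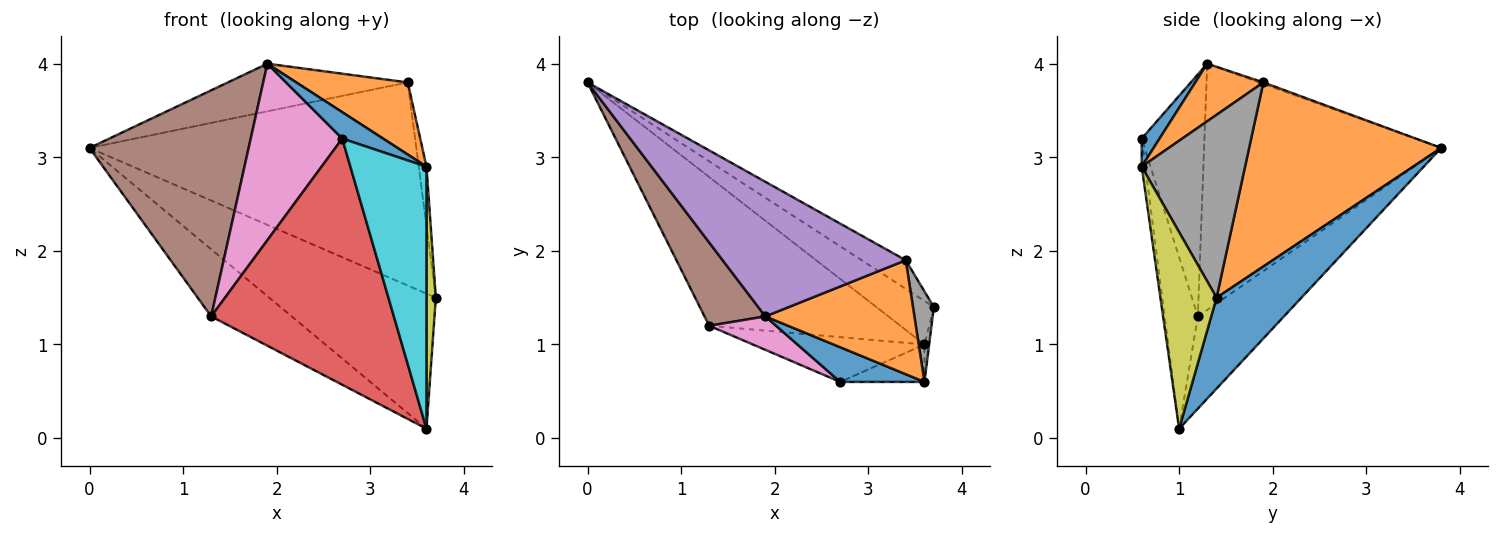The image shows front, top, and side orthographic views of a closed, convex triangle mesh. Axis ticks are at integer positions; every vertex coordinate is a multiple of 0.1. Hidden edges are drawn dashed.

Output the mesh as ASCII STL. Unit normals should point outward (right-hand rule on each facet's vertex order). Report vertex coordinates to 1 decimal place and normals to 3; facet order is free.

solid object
 facet normal 0.436 0.856 -0.276
  outer loop
   vertex 3.6 1.0 0.1
   vertex 0.0 3.8 3.1
   vertex 3.7 1.4 1.5
  endloop
 endfacet
 facet normal 0.503 0.856 -0.120
  outer loop
   vertex 3.4 1.9 3.8
   vertex 3.7 1.4 1.5
   vertex 0.0 3.8 3.1
  endloop
 endfacet
 facet normal -0.403 0.376 -0.834
  outer loop
   vertex 1.3 1.2 1.3
   vertex 0.0 3.8 3.1
   vertex 3.6 1.0 0.1
  endloop
 endfacet
 facet normal -0.176 -0.968 -0.176
  outer loop
   vertex 1.3 1.2 1.3
   vertex 3.6 1.0 0.1
   vertex 2.7 0.6 3.2
  endloop
 endfacet
 facet normal -0.008 0.334 0.943
  outer loop
   vertex 1.9 1.3 4.0
   vertex 3.4 1.9 3.8
   vertex 0.0 3.8 3.1
  endloop
 endfacet
 facet normal -0.813 -0.546 0.201
  outer loop
   vertex 1.9 1.3 4.0
   vertex 0.0 3.8 3.1
   vertex 1.3 1.2 1.3
  endloop
 endfacet
 facet normal -0.559 -0.815 0.154
  outer loop
   vertex 1.9 1.3 4.0
   vertex 1.3 1.2 1.3
   vertex 2.7 0.6 3.2
  endloop
 endfacet
 facet normal 0.991 0.074 0.113
  outer loop
   vertex 3.6 0.6 2.9
   vertex 3.7 1.4 1.5
   vertex 3.4 1.9 3.8
  endloop
 endfacet
 facet normal 0.986 -0.164 -0.023
  outer loop
   vertex 3.6 0.6 2.9
   vertex 3.6 1.0 0.1
   vertex 3.7 1.4 1.5
  endloop
 endfacet
 facet normal -0.047 -0.989 -0.141
  outer loop
   vertex 3.6 0.6 2.9
   vertex 2.7 0.6 3.2
   vertex 3.6 1.0 0.1
  endloop
 endfacet
 facet normal 0.256 -0.586 0.769
  outer loop
   vertex 3.6 0.6 2.9
   vertex 1.9 1.3 4.0
   vertex 2.7 0.6 3.2
  endloop
 endfacet
 facet normal 0.310 -0.508 0.803
  outer loop
   vertex 3.6 0.6 2.9
   vertex 3.4 1.9 3.8
   vertex 1.9 1.3 4.0
  endloop
 endfacet
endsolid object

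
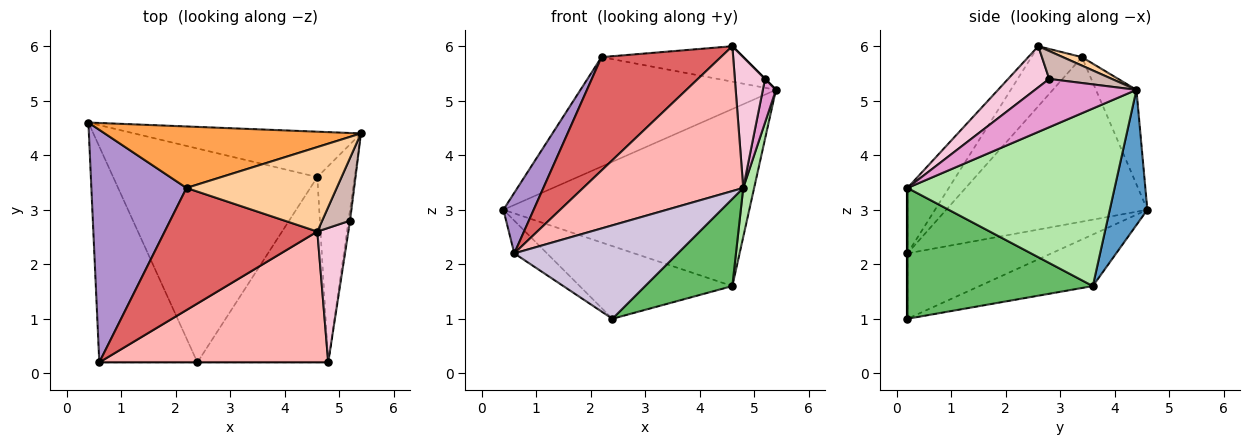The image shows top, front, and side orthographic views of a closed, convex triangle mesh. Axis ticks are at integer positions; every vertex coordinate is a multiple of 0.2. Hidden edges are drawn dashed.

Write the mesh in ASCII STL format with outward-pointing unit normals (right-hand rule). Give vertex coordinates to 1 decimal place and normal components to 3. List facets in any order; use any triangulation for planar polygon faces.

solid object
 facet normal 0.146 0.958 -0.245
  outer loop
   vertex 4.6 3.6 1.6
   vertex 0.4 4.6 3.0
   vertex 5.4 4.4 5.2
  endloop
 endfacet
 facet normal -0.232 0.313 -0.921
  outer loop
   vertex 4.6 3.6 1.6
   vertex 2.4 0.2 1.0
   vertex 0.4 4.6 3.0
  endloop
 endfacet
 facet normal -0.178 0.858 0.482
  outer loop
   vertex 2.2 3.4 5.8
   vertex 5.4 4.4 5.2
   vertex 0.4 4.6 3.0
  endloop
 endfacet
 facet normal 0.052 0.386 0.921
  outer loop
   vertex 2.2 3.4 5.8
   vertex 4.6 2.6 6.0
   vertex 5.4 4.4 5.2
  endloop
 endfacet
 facet normal 0.671 -0.316 -0.671
  outer loop
   vertex 4.8 0.2 3.4
   vertex 2.4 0.2 1.0
   vertex 4.6 3.6 1.6
  endloop
 endfacet
 facet normal 0.977 -0.051 -0.206
  outer loop
   vertex 4.8 0.2 3.4
   vertex 4.6 3.6 1.6
   vertex 5.4 4.4 5.2
  endloop
 endfacet
 facet normal -0.277 -0.654 0.704
  outer loop
   vertex 0.6 0.2 2.2
   vertex 4.6 2.6 6.0
   vertex 2.2 3.4 5.8
  endloop
 endfacet
 facet normal -0.188 -0.729 0.658
  outer loop
   vertex 0.6 0.2 2.2
   vertex 4.8 0.2 3.4
   vertex 4.6 2.6 6.0
  endloop
 endfacet
 facet normal -0.858 -0.129 0.496
  outer loop
   vertex 0.6 0.2 2.2
   vertex 2.2 3.4 5.8
   vertex 0.4 4.6 3.0
  endloop
 endfacet
 facet normal 0.000 -1.000 0.000
  outer loop
   vertex 0.6 0.2 2.2
   vertex 2.4 0.2 1.0
   vertex 4.8 0.2 3.4
  endloop
 endfacet
 facet normal -0.550 0.125 -0.826
  outer loop
   vertex 0.6 0.2 2.2
   vertex 0.4 4.6 3.0
   vertex 2.4 0.2 1.0
  endloop
 endfacet
 facet normal 0.707 0.000 0.707
  outer loop
   vertex 5.2 2.8 5.4
   vertex 5.4 4.4 5.2
   vertex 4.6 2.6 6.0
  endloop
 endfacet
 facet normal 0.991 -0.128 -0.032
  outer loop
   vertex 5.2 2.8 5.4
   vertex 4.8 0.2 3.4
   vertex 5.4 4.4 5.2
  endloop
 endfacet
 facet normal 0.688 -0.506 0.520
  outer loop
   vertex 5.2 2.8 5.4
   vertex 4.6 2.6 6.0
   vertex 4.8 0.2 3.4
  endloop
 endfacet
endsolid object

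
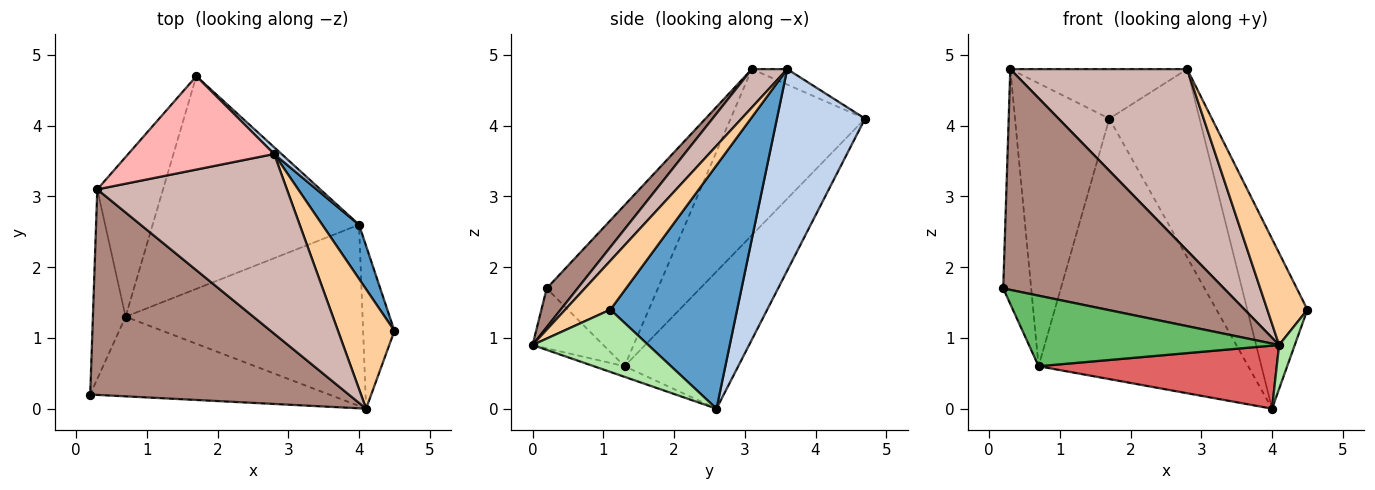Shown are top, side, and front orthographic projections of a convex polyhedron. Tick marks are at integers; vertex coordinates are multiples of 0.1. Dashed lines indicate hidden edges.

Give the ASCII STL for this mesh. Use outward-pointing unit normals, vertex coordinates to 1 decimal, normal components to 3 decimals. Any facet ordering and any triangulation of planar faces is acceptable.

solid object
 facet normal 0.895 0.425 0.135
  outer loop
   vertex 2.8 3.6 4.8
   vertex 4.5 1.1 1.4
   vertex 4.0 2.6 0.0
  endloop
 endfacet
 facet normal 0.699 0.715 0.026
  outer loop
   vertex 2.8 3.6 4.8
   vertex 4.0 2.6 0.0
   vertex 1.7 4.7 4.1
  endloop
 endfacet
 facet normal -0.387 0.714 -0.583
  outer loop
   vertex 0.7 1.3 0.6
   vertex 1.7 4.7 4.1
   vertex 4.0 2.6 0.0
  endloop
 endfacet
 facet normal 0.566 -0.503 0.653
  outer loop
   vertex 4.1 0.0 0.9
   vertex 4.5 1.1 1.4
   vertex 2.8 3.6 4.8
  endloop
 endfacet
 facet normal -0.184 -0.652 -0.736
  outer loop
   vertex 4.1 0.0 0.9
   vertex 0.2 0.2 1.7
   vertex 0.7 1.3 0.6
  endloop
 endfacet
 facet normal 0.887 -0.120 -0.446
  outer loop
   vertex 4.1 0.0 0.9
   vertex 4.0 2.6 0.0
   vertex 4.5 1.1 1.4
  endloop
 endfacet
 facet normal -0.042 -0.328 -0.944
  outer loop
   vertex 4.1 0.0 0.9
   vertex 0.7 1.3 0.6
   vertex 4.0 2.6 0.0
  endloop
 endfacet
 facet normal -0.093 0.466 0.880
  outer loop
   vertex 0.3 3.1 4.8
   vertex 2.8 3.6 4.8
   vertex 1.7 4.7 4.1
  endloop
 endfacet
 facet normal -0.952 0.239 -0.193
  outer loop
   vertex 0.3 3.1 4.8
   vertex 0.7 1.3 0.6
   vertex 0.2 0.2 1.7
  endloop
 endfacet
 facet normal -0.779 0.546 -0.308
  outer loop
   vertex 0.3 3.1 4.8
   vertex 1.7 4.7 4.1
   vertex 0.7 1.3 0.6
  endloop
 endfacet
 facet normal 0.102 -0.728 0.678
  outer loop
   vertex 0.3 3.1 4.8
   vertex 0.2 0.2 1.7
   vertex 4.1 0.0 0.9
  endloop
 endfacet
 facet normal 0.141 -0.704 0.696
  outer loop
   vertex 0.3 3.1 4.8
   vertex 4.1 0.0 0.9
   vertex 2.8 3.6 4.8
  endloop
 endfacet
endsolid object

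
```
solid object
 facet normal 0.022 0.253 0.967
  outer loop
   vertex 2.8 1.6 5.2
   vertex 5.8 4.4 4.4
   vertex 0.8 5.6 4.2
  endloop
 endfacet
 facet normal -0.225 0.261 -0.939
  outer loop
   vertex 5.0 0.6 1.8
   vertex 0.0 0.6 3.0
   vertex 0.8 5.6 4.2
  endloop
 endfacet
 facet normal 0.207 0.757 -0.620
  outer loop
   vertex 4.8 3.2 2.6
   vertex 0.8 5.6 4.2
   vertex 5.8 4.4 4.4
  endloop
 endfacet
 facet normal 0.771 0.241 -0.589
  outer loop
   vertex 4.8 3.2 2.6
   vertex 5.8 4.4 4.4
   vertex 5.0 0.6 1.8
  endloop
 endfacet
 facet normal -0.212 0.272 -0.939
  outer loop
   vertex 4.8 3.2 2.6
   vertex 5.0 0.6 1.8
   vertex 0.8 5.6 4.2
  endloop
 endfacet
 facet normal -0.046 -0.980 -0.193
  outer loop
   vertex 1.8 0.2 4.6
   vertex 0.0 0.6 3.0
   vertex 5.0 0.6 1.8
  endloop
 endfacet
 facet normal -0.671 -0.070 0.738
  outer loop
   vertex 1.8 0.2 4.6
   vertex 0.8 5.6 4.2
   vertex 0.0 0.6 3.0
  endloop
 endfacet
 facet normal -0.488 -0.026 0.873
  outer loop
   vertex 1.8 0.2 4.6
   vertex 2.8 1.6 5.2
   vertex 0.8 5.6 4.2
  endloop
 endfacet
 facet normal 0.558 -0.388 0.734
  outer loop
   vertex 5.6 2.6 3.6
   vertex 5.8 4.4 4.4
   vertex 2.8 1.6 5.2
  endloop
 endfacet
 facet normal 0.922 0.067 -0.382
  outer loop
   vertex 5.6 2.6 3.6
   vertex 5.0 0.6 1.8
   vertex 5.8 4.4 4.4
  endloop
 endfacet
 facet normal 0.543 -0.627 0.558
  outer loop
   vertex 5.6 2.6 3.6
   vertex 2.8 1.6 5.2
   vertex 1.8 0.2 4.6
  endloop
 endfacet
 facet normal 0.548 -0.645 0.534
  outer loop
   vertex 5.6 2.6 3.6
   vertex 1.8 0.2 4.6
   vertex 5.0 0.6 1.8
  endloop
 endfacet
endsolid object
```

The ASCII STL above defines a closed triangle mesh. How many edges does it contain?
18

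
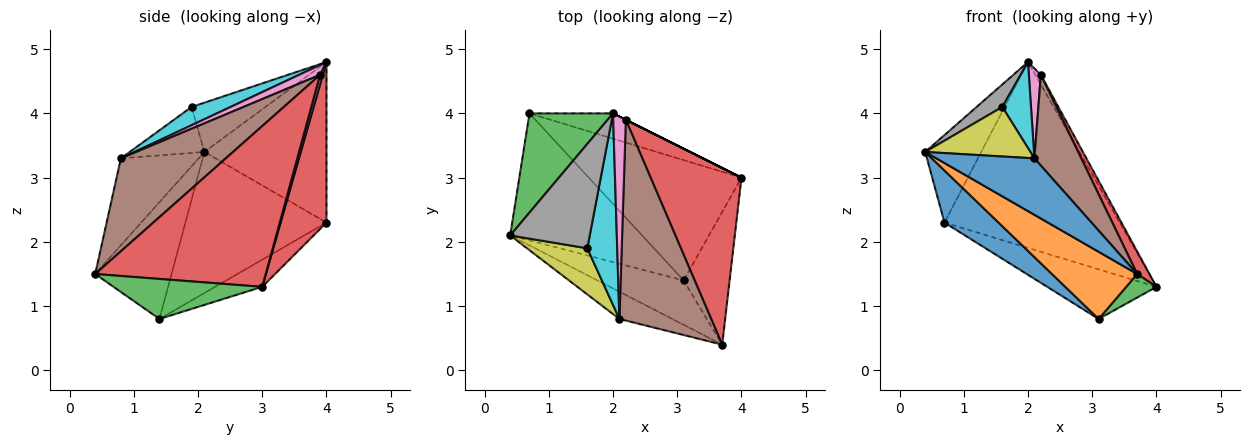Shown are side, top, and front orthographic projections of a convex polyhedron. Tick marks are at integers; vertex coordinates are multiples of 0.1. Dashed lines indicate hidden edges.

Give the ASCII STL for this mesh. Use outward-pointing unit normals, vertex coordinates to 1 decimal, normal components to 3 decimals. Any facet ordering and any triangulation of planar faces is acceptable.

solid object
 facet normal -0.581 -0.733 -0.354
  outer loop
   vertex 2.1 0.8 3.3
   vertex 0.4 2.1 3.4
   vertex 3.7 0.4 1.5
  endloop
 endfacet
 facet normal -0.599 -0.668 -0.442
  outer loop
   vertex 3.1 1.4 0.8
   vertex 3.7 0.4 1.5
   vertex 0.4 2.1 3.4
  endloop
 endfacet
 facet normal 0.651 -0.133 -0.747
  outer loop
   vertex 3.1 1.4 0.8
   vertex 4.0 3.0 1.3
   vertex 3.7 0.4 1.5
  endloop
 endfacet
 facet normal 0.869 -0.062 0.491
  outer loop
   vertex 2.2 3.9 4.6
   vertex 3.7 0.4 1.5
   vertex 4.0 3.0 1.3
  endloop
 endfacet
 facet normal 0.447 0.894 0.000
  outer loop
   vertex 2.2 3.9 4.6
   vertex 4.0 3.0 1.3
   vertex 2.0 4.0 4.8
  endloop
 endfacet
 facet normal 0.678 -0.303 0.670
  outer loop
   vertex 2.2 3.9 4.6
   vertex 2.1 0.8 3.3
   vertex 3.7 0.4 1.5
  endloop
 endfacet
 facet normal 0.579 -0.331 0.745
  outer loop
   vertex 2.2 3.9 4.6
   vertex 2.0 4.0 4.8
   vertex 2.1 0.8 3.3
  endloop
 endfacet
 facet normal -0.518 -0.180 0.836
  outer loop
   vertex 1.6 1.9 4.1
   vertex 2.0 4.0 4.8
   vertex 0.4 2.1 3.4
  endloop
 endfacet
 facet normal -0.461 -0.649 0.605
  outer loop
   vertex 1.6 1.9 4.1
   vertex 0.4 2.1 3.4
   vertex 2.1 0.8 3.3
  endloop
 endfacet
 facet normal 0.487 -0.358 0.797
  outer loop
   vertex 1.6 1.9 4.1
   vertex 2.1 0.8 3.3
   vertex 2.0 4.0 4.8
  endloop
 endfacet
 facet normal -0.703 -0.270 -0.658
  outer loop
   vertex 0.7 4.0 2.3
   vertex 3.1 1.4 0.8
   vertex 0.4 2.1 3.4
  endloop
 endfacet
 facet normal -0.162 0.376 -0.912
  outer loop
   vertex 0.7 4.0 2.3
   vertex 4.0 3.0 1.3
   vertex 3.1 1.4 0.8
  endloop
 endfacet
 facet normal -0.822 0.377 0.427
  outer loop
   vertex 0.7 4.0 2.3
   vertex 0.4 2.1 3.4
   vertex 2.0 4.0 4.8
  endloop
 endfacet
 facet normal 0.251 0.959 -0.131
  outer loop
   vertex 0.7 4.0 2.3
   vertex 2.0 4.0 4.8
   vertex 4.0 3.0 1.3
  endloop
 endfacet
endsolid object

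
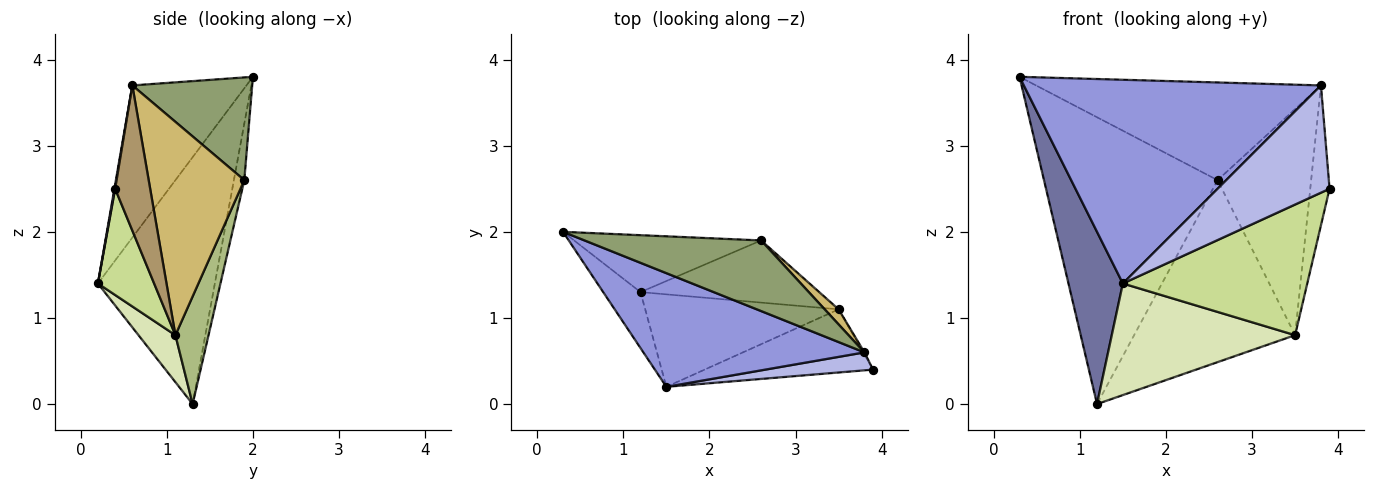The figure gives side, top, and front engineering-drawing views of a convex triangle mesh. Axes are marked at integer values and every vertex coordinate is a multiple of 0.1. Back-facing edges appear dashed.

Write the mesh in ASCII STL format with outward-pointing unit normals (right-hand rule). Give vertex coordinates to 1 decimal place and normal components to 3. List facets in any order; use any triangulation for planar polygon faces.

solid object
 facet normal -0.898 -0.418 -0.136
  outer loop
   vertex 1.2 1.3 0.0
   vertex 1.5 0.2 1.4
   vertex 0.3 2.0 3.8
  endloop
 endfacet
 facet normal -0.059 0.979 -0.194
  outer loop
   vertex 2.6 1.9 2.6
   vertex 1.2 1.3 0.0
   vertex 0.3 2.0 3.8
  endloop
 endfacet
 facet normal -0.318 -0.828 0.462
  outer loop
   vertex 3.8 0.6 3.7
   vertex 0.3 2.0 3.8
   vertex 1.5 0.2 1.4
  endloop
 endfacet
 facet normal 0.007 -0.986 0.165
  outer loop
   vertex 3.8 0.6 3.7
   vertex 1.5 0.2 1.4
   vertex 3.9 0.4 2.5
  endloop
 endfacet
 facet normal 0.323 0.767 0.555
  outer loop
   vertex 3.8 0.6 3.7
   vertex 2.6 1.9 2.6
   vertex 0.3 2.0 3.8
  endloop
 endfacet
 facet normal 0.191 0.929 -0.317
  outer loop
   vertex 3.5 1.1 0.8
   vertex 1.2 1.3 0.0
   vertex 2.6 1.9 2.6
  endloop
 endfacet
 facet normal 0.265 -0.868 -0.420
  outer loop
   vertex 3.5 1.1 0.8
   vertex 3.9 0.4 2.5
   vertex 1.5 0.2 1.4
  endloop
 endfacet
 facet normal 0.153 -0.761 -0.631
  outer loop
   vertex 3.5 1.1 0.8
   vertex 1.5 0.2 1.4
   vertex 1.2 1.3 0.0
  endloop
 endfacet
 facet normal 0.876 0.482 -0.007
  outer loop
   vertex 3.5 1.1 0.8
   vertex 3.8 0.6 3.7
   vertex 3.9 0.4 2.5
  endloop
 endfacet
 facet normal 0.714 0.699 0.047
  outer loop
   vertex 3.5 1.1 0.8
   vertex 2.6 1.9 2.6
   vertex 3.8 0.6 3.7
  endloop
 endfacet
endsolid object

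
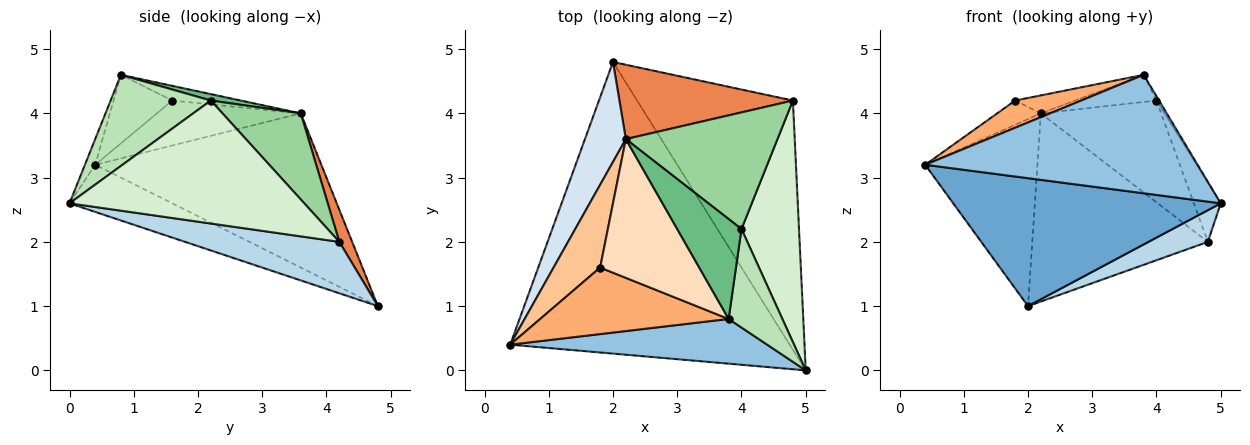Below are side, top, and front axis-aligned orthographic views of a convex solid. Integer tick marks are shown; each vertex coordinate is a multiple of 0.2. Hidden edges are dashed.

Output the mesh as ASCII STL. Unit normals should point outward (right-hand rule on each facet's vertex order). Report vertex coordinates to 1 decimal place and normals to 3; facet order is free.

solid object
 facet normal -0.153 -0.397 -0.905
  outer loop
   vertex 2.0 4.8 1.0
   vertex 5.0 0.0 2.6
   vertex 0.4 0.4 3.2
  endloop
 endfacet
 facet normal -0.035 -0.935 0.353
  outer loop
   vertex 3.8 0.8 4.6
   vertex 0.4 0.4 3.2
   vertex 5.0 0.0 2.6
  endloop
 endfacet
 facet normal 0.311 -0.120 -0.943
  outer loop
   vertex 4.8 4.2 2.0
   vertex 5.0 0.0 2.6
   vertex 2.0 4.8 1.0
  endloop
 endfacet
 facet normal -0.872 0.432 0.231
  outer loop
   vertex 2.2 3.6 4.0
   vertex 2.0 4.8 1.0
   vertex 0.4 0.4 3.2
  endloop
 endfacet
 facet normal 0.068 0.928 0.367
  outer loop
   vertex 2.2 3.6 4.0
   vertex 4.8 4.2 2.0
   vertex 2.0 4.8 1.0
  endloop
 endfacet
 facet normal -0.319 -0.359 0.877
  outer loop
   vertex 1.8 1.6 4.2
   vertex 0.4 0.4 3.2
   vertex 3.8 0.8 4.6
  endloop
 endfacet
 facet normal -0.680 0.206 0.704
  outer loop
   vertex 1.8 1.6 4.2
   vertex 2.2 3.6 4.0
   vertex 0.4 0.4 3.2
  endloop
 endfacet
 facet normal -0.145 0.127 0.981
  outer loop
   vertex 1.8 1.6 4.2
   vertex 3.8 0.8 4.6
   vertex 2.2 3.6 4.0
  endloop
 endfacet
 facet normal 0.096 0.261 0.961
  outer loop
   vertex 4.0 2.2 4.2
   vertex 2.2 3.6 4.0
   vertex 3.8 0.8 4.6
  endloop
 endfacet
 facet normal 0.393 0.605 0.693
  outer loop
   vertex 4.0 2.2 4.2
   vertex 4.8 4.2 2.0
   vertex 2.2 3.6 4.0
  endloop
 endfacet
 facet normal 0.861 0.022 0.508
  outer loop
   vertex 4.0 2.2 4.2
   vertex 3.8 0.8 4.6
   vertex 5.0 0.0 2.6
  endloop
 endfacet
 facet normal 0.901 0.103 0.421
  outer loop
   vertex 4.0 2.2 4.2
   vertex 5.0 0.0 2.6
   vertex 4.8 4.2 2.0
  endloop
 endfacet
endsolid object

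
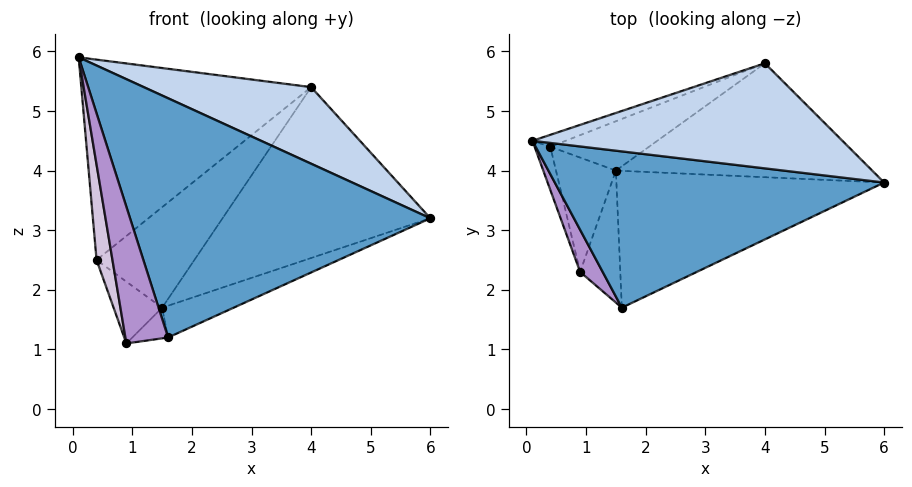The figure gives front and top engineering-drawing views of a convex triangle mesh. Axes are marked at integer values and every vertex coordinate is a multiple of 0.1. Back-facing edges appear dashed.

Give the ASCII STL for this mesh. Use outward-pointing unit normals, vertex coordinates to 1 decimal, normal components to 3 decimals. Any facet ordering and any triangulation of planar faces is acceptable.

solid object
 facet normal 0.149 -0.828 0.541
  outer loop
   vertex 1.6 1.7 1.2
   vertex 6.0 3.8 3.2
   vertex 0.1 4.5 5.9
  endloop
 endfacet
 facet normal 0.287 -0.564 0.774
  outer loop
   vertex 4.0 5.8 5.4
   vertex 0.1 4.5 5.9
   vertex 6.0 3.8 3.2
  endloop
 endfacet
 facet normal -0.322 0.945 -0.056
  outer loop
   vertex 0.4 4.4 2.5
   vertex 0.1 4.5 5.9
   vertex 4.0 5.8 5.4
  endloop
 endfacet
 facet normal 0.317 0.215 -0.924
  outer loop
   vertex 1.5 4.0 1.7
   vertex 6.0 3.8 3.2
   vertex 1.6 1.7 1.2
  endloop
 endfacet
 facet normal 0.217 0.812 -0.542
  outer loop
   vertex 1.5 4.0 1.7
   vertex 4.0 5.8 5.4
   vertex 6.0 3.8 3.2
  endloop
 endfacet
 facet normal 0.006 0.898 -0.441
  outer loop
   vertex 1.5 4.0 1.7
   vertex 0.4 4.4 2.5
   vertex 4.0 5.8 5.4
  endloop
 endfacet
 facet normal 0.316 0.215 -0.924
  outer loop
   vertex 0.9 2.3 1.1
   vertex 1.5 4.0 1.7
   vertex 1.6 1.7 1.2
  endloop
 endfacet
 facet normal -0.423 0.431 -0.797
  outer loop
   vertex 0.9 2.3 1.1
   vertex 0.4 4.4 2.5
   vertex 1.5 4.0 1.7
  endloop
 endfacet
 facet normal -0.653 -0.724 0.223
  outer loop
   vertex 0.9 2.3 1.1
   vertex 1.6 1.7 1.2
   vertex 0.1 4.5 5.9
  endloop
 endfacet
 facet normal -0.980 -0.179 -0.081
  outer loop
   vertex 0.9 2.3 1.1
   vertex 0.1 4.5 5.9
   vertex 0.4 4.4 2.5
  endloop
 endfacet
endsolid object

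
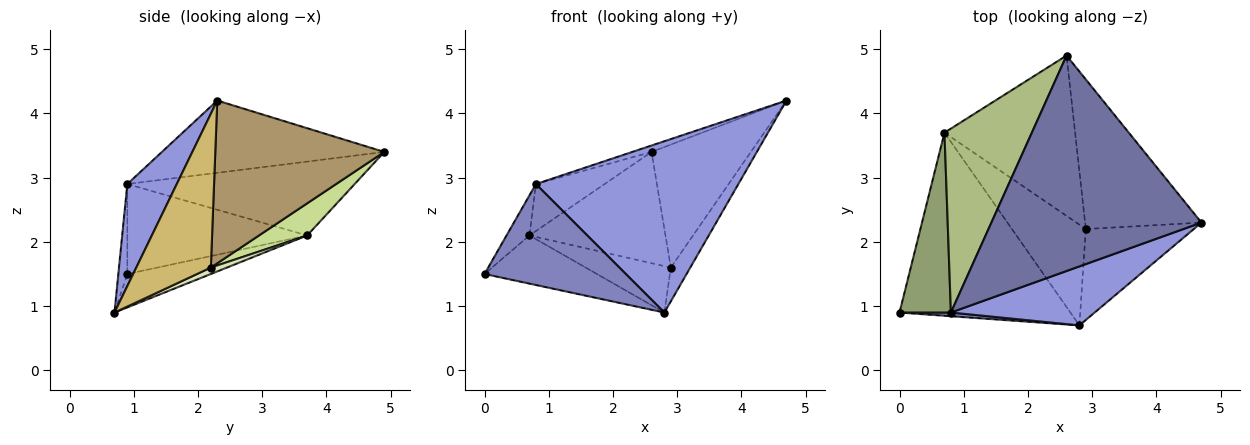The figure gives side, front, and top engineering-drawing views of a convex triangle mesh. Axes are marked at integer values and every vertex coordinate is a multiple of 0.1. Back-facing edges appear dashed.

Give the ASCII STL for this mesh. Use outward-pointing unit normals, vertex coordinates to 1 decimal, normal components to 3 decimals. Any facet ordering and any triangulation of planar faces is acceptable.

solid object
 facet normal -0.325 0.028 0.945
  outer loop
   vertex 0.8 0.9 2.9
   vertex 4.7 2.3 4.2
   vertex 2.6 4.9 3.4
  endloop
 endfacet
 facet normal -0.063 -0.997 0.036
  outer loop
   vertex 0.8 0.9 2.9
   vertex 0.0 0.9 1.5
   vertex 2.8 0.7 0.9
  endloop
 endfacet
 facet normal 0.225 -0.921 0.317
  outer loop
   vertex 0.8 0.9 2.9
   vertex 2.8 0.7 0.9
   vertex 4.7 2.3 4.2
  endloop
 endfacet
 facet normal -0.186 0.250 -0.950
  outer loop
   vertex 0.7 3.7 2.1
   vertex 2.8 0.7 0.9
   vertex 0.0 0.9 1.5
  endloop
 endfacet
 facet normal -0.863 0.110 0.493
  outer loop
   vertex 0.7 3.7 2.1
   vertex 0.0 0.9 1.5
   vertex 0.8 0.9 2.9
  endloop
 endfacet
 facet normal -0.634 0.191 0.749
  outer loop
   vertex 0.7 3.7 2.1
   vertex 0.8 0.9 2.9
   vertex 2.6 4.9 3.4
  endloop
 endfacet
 facet normal 0.198 0.559 -0.805
  outer loop
   vertex 2.9 2.2 1.6
   vertex 0.7 3.7 2.1
   vertex 2.6 4.9 3.4
  endloop
 endfacet
 facet normal 0.079 0.417 -0.905
  outer loop
   vertex 2.9 2.2 1.6
   vertex 2.8 0.7 0.9
   vertex 0.7 3.7 2.1
  endloop
 endfacet
 facet normal 0.734 0.431 -0.525
  outer loop
   vertex 2.9 2.2 1.6
   vertex 2.6 4.9 3.4
   vertex 4.7 2.3 4.2
  endloop
 endfacet
 facet normal 0.800 0.209 -0.562
  outer loop
   vertex 2.9 2.2 1.6
   vertex 4.7 2.3 4.2
   vertex 2.8 0.7 0.9
  endloop
 endfacet
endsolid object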